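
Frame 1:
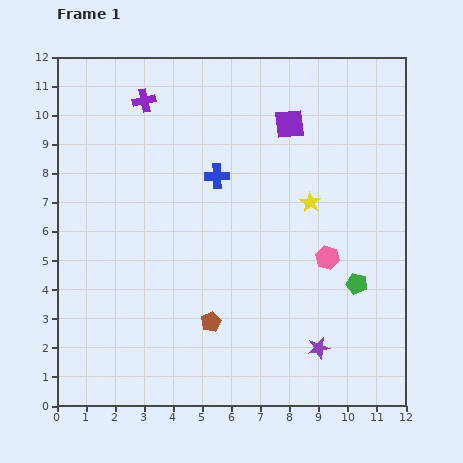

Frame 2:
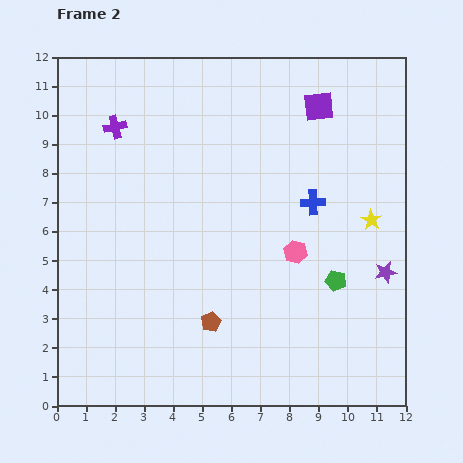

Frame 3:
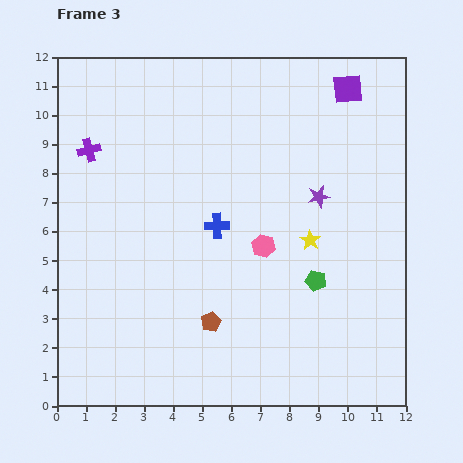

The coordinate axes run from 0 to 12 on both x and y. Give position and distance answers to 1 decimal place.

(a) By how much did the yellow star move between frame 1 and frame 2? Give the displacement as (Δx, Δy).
(2.1, -0.6)

The yellow star was at (8.7, 7.0) in frame 1 and (10.8, 6.4) in frame 2.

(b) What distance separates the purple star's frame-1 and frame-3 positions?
5.2

The purple star moved from (9.0, 2.0) to (9.0, 7.2), a distance of √(0.0² + 5.2²) ≈ 5.2.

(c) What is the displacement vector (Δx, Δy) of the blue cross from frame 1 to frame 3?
(0.0, -1.7)

The blue cross was at (5.5, 7.9) in frame 1 and (5.5, 6.2) in frame 3.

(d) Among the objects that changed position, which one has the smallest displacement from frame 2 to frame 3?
the green pentagon

(moved 0.7)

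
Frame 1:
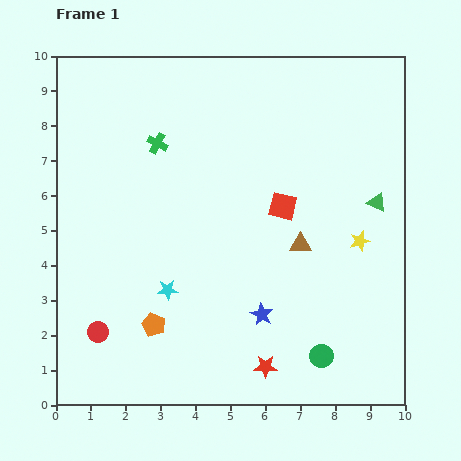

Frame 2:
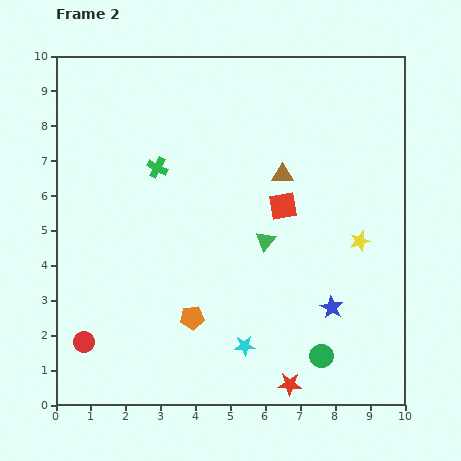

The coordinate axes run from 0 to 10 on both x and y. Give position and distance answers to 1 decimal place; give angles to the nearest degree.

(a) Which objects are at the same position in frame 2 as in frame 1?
the yellow star, the green circle, the red square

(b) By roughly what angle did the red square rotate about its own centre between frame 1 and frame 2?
25° counter-clockwise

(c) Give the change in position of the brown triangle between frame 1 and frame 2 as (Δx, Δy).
(-0.5, 2.0)

The brown triangle was at (7.0, 4.6) in frame 1 and (6.5, 6.6) in frame 2.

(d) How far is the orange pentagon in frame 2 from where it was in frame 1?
1.1

The orange pentagon moved from (2.8, 2.3) to (3.9, 2.5), a distance of √(1.1² + 0.2²) ≈ 1.1.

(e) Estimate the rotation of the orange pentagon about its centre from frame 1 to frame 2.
27° counter-clockwise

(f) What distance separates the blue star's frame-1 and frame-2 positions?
2.0

The blue star moved from (5.9, 2.6) to (7.9, 2.8), a distance of √(2.0² + 0.2²) ≈ 2.0.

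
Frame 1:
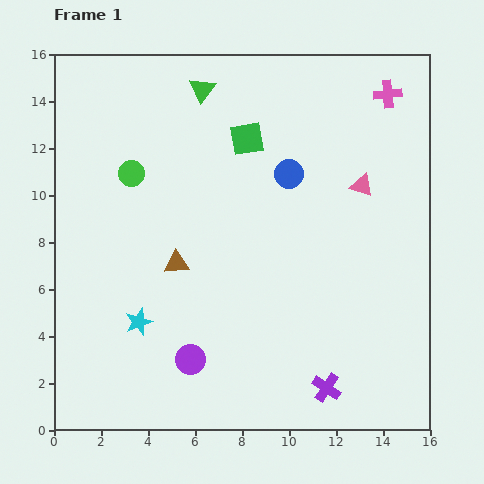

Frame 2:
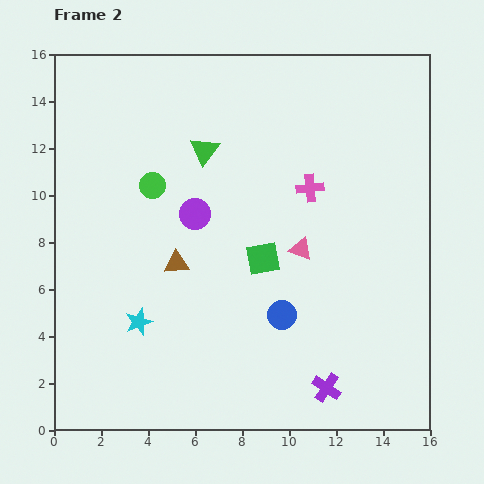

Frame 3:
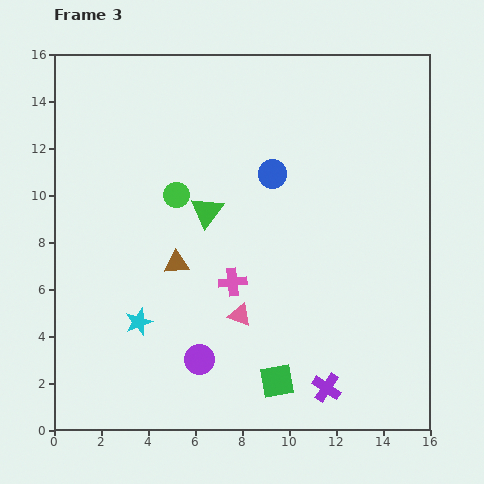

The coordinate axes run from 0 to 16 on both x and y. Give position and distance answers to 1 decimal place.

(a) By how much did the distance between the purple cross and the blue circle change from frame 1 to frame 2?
-5.6

Distance in frame 1: 9.2. Distance in frame 2: 3.6.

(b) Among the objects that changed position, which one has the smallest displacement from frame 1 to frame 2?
the green circle

(moved 1.0)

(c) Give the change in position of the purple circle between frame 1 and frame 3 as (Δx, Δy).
(0.4, 0.0)

The purple circle was at (5.8, 3.0) in frame 1 and (6.2, 3.0) in frame 3.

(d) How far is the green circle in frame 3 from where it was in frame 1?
2.1

The green circle moved from (3.3, 10.9) to (5.2, 10.0), a distance of √(1.9² + 0.9²) ≈ 2.1.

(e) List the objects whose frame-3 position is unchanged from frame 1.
the purple cross, the cyan star, the brown triangle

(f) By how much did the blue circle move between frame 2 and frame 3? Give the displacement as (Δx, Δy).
(-0.4, 6.0)

The blue circle was at (9.7, 4.9) in frame 2 and (9.3, 10.9) in frame 3.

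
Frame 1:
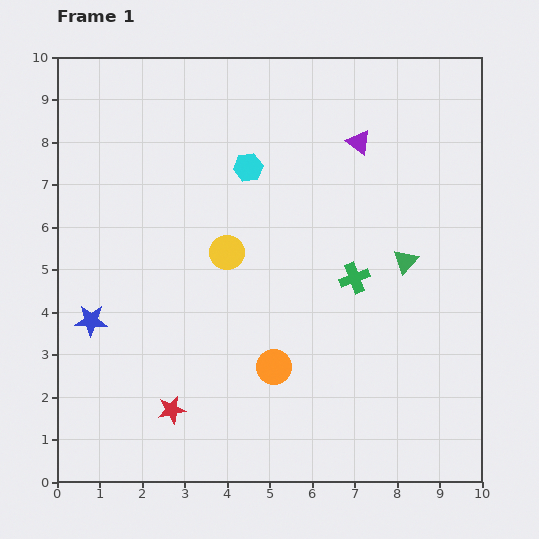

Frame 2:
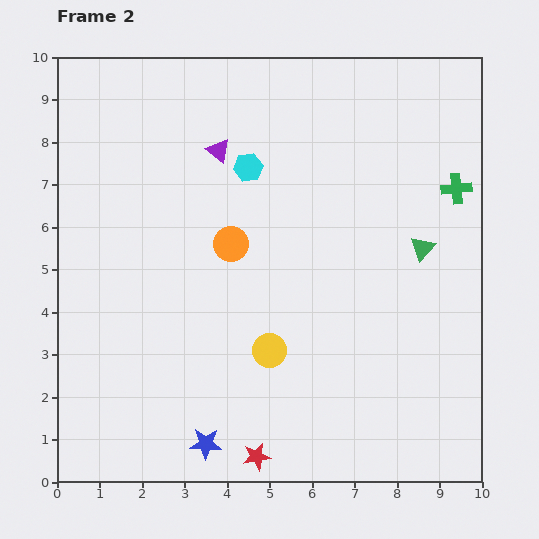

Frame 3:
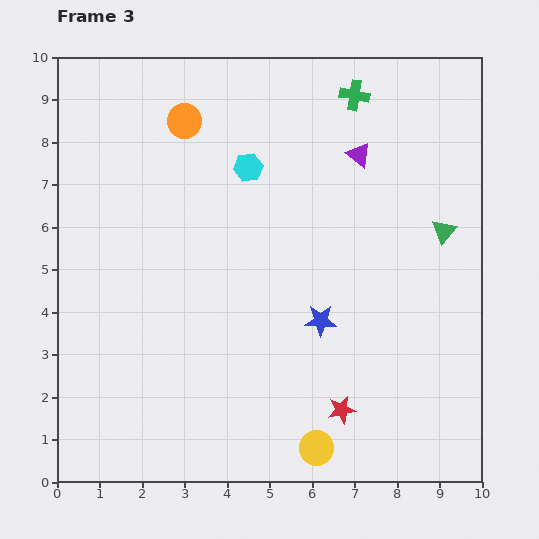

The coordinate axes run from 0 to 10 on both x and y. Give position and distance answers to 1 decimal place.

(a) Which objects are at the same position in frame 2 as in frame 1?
the cyan hexagon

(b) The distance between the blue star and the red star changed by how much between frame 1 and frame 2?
-1.6

Distance in frame 1: 2.8. Distance in frame 2: 1.2.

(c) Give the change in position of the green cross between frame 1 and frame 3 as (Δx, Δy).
(0.0, 4.3)

The green cross was at (7.0, 4.8) in frame 1 and (7.0, 9.1) in frame 3.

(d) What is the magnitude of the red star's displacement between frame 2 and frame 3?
2.3

The red star moved from (4.7, 0.6) to (6.7, 1.7), a distance of √(2.0² + 1.1²) ≈ 2.3.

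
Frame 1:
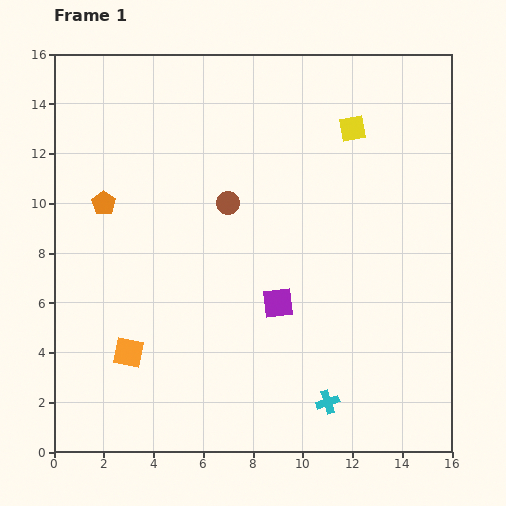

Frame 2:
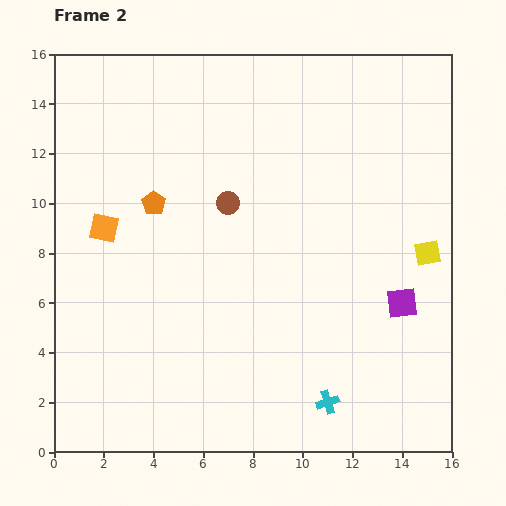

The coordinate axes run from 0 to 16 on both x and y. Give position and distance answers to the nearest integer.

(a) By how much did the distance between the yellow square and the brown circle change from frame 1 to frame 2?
+2

Distance in frame 1: 6. Distance in frame 2: 8.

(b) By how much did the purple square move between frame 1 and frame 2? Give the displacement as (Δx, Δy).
(5, 0)

The purple square was at (9, 6) in frame 1 and (14, 6) in frame 2.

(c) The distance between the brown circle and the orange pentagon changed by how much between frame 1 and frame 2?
-2

Distance in frame 1: 5. Distance in frame 2: 3.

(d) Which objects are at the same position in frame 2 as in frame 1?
the brown circle, the cyan cross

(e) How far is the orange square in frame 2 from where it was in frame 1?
5

The orange square moved from (3, 4) to (2, 9), a distance of √(1² + 5²) ≈ 5.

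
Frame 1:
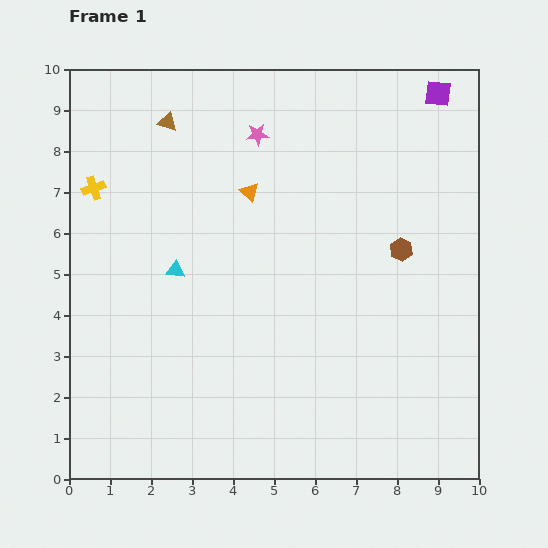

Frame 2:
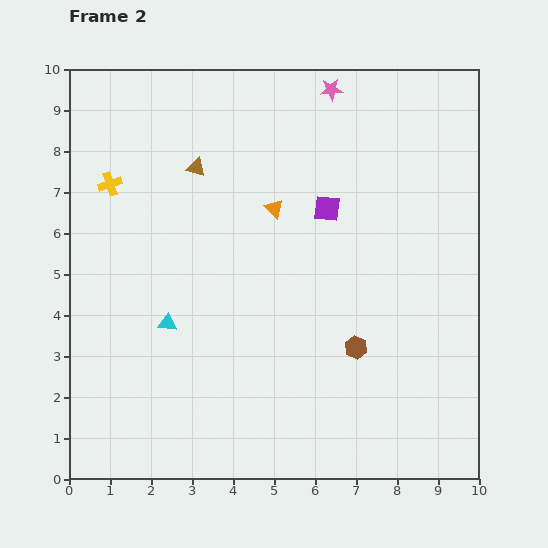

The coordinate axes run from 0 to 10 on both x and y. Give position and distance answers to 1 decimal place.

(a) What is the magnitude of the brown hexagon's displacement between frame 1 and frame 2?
2.6

The brown hexagon moved from (8.1, 5.6) to (7.0, 3.2), a distance of √(1.1² + 2.4²) ≈ 2.6.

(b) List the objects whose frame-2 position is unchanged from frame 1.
none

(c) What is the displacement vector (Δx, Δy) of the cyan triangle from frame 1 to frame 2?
(-0.2, -1.3)

The cyan triangle was at (2.6, 5.1) in frame 1 and (2.4, 3.8) in frame 2.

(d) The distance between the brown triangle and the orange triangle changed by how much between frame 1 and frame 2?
-0.5

Distance in frame 1: 2.6. Distance in frame 2: 2.1.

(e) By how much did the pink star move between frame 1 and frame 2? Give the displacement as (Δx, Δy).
(1.8, 1.1)

The pink star was at (4.6, 8.4) in frame 1 and (6.4, 9.5) in frame 2.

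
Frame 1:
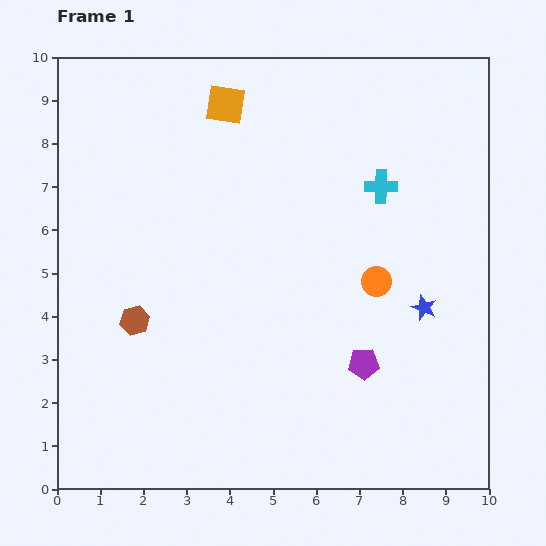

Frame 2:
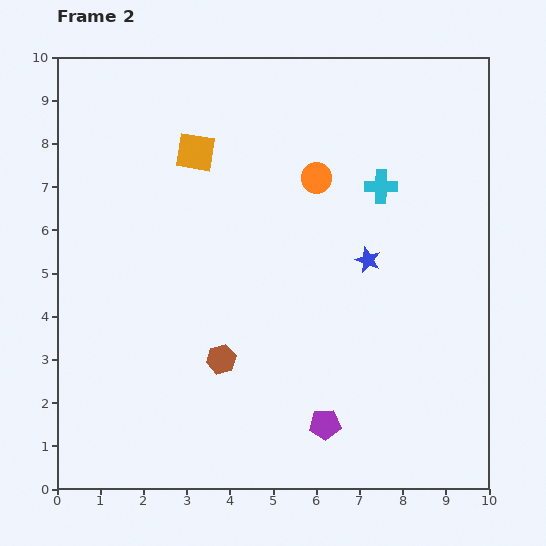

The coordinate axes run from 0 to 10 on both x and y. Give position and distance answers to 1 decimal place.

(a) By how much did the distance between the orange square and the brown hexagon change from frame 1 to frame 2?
-0.6

Distance in frame 1: 5.4. Distance in frame 2: 4.8.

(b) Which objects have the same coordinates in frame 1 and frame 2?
the cyan cross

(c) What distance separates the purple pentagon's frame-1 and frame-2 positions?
1.7

The purple pentagon moved from (7.1, 2.9) to (6.2, 1.5), a distance of √(0.9² + 1.4²) ≈ 1.7.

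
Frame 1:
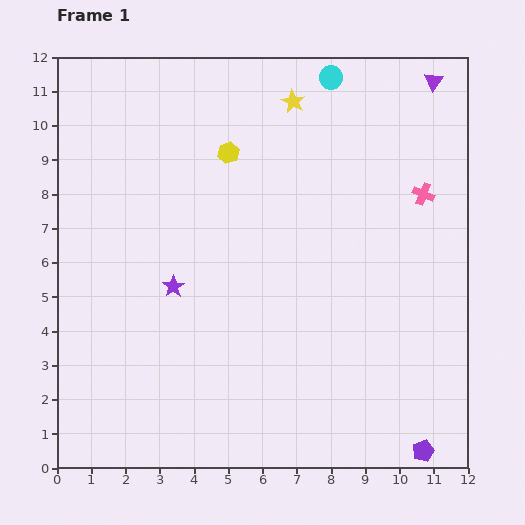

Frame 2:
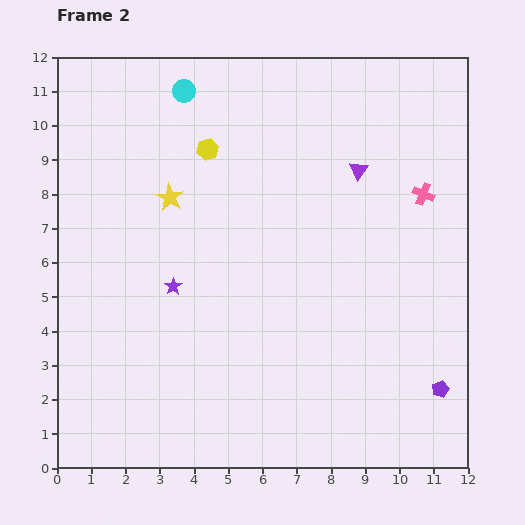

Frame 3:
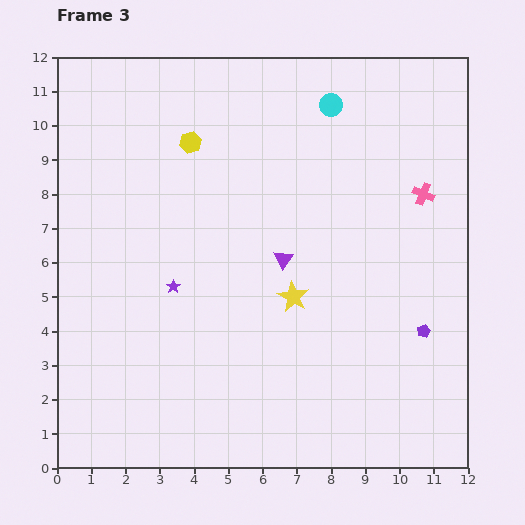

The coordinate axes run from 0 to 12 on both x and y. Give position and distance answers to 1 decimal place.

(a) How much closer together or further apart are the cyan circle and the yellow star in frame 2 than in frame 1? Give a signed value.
+1.8

Distance in frame 1: 1.3. Distance in frame 2: 3.1.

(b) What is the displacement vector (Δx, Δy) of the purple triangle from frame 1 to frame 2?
(-2.2, -2.6)

The purple triangle was at (11.0, 11.3) in frame 1 and (8.8, 8.7) in frame 2.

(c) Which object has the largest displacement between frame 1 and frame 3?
the purple triangle

(moved 6.8; next 5.7)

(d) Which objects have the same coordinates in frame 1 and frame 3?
the purple star, the pink cross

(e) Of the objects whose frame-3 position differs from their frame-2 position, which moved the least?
the yellow hexagon

(moved 0.5)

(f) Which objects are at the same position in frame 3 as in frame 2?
the purple star, the pink cross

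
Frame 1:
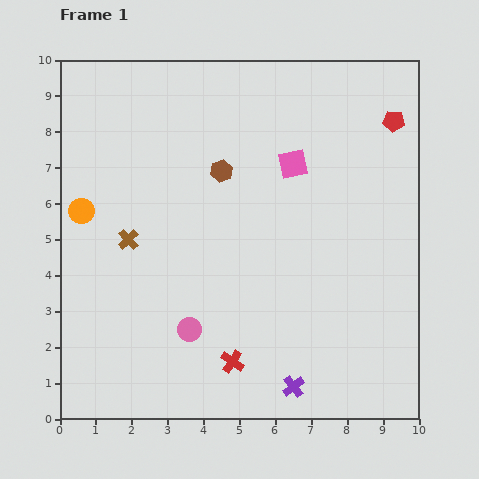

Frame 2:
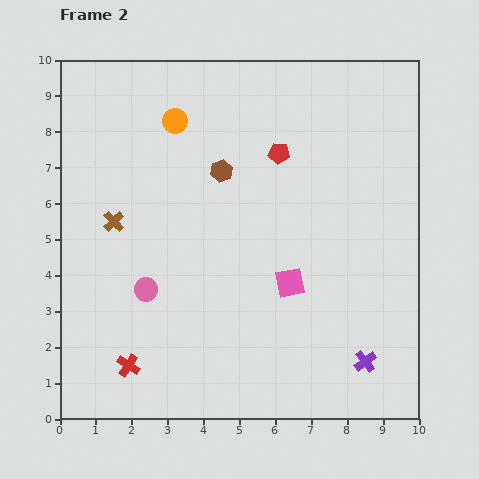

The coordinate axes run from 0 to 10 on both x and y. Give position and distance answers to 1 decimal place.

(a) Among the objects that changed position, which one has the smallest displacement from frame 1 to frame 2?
the brown cross

(moved 0.6)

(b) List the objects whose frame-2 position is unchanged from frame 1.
the brown hexagon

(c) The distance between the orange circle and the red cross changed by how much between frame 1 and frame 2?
+1.0

Distance in frame 1: 5.9. Distance in frame 2: 6.9.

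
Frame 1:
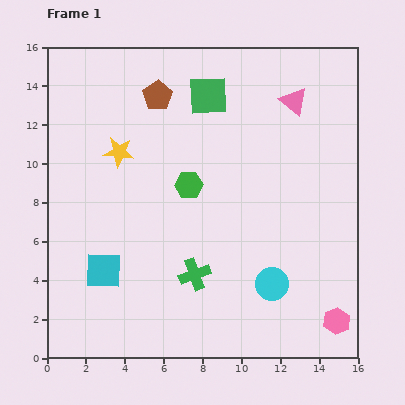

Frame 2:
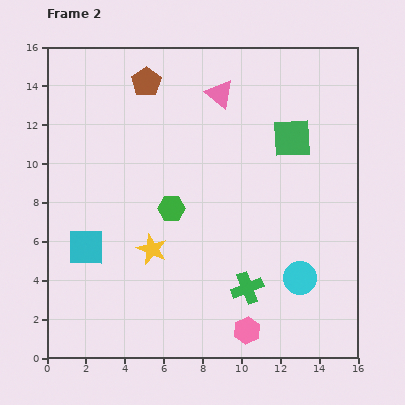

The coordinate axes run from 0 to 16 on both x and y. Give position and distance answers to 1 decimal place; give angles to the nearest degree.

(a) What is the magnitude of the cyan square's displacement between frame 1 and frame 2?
1.5

The cyan square moved from (2.9, 4.5) to (2.0, 5.7), a distance of √(0.9² + 1.2²) ≈ 1.5.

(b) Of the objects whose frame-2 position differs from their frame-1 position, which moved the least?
the brown pentagon

(moved 0.9)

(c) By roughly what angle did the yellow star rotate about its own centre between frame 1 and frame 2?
16° clockwise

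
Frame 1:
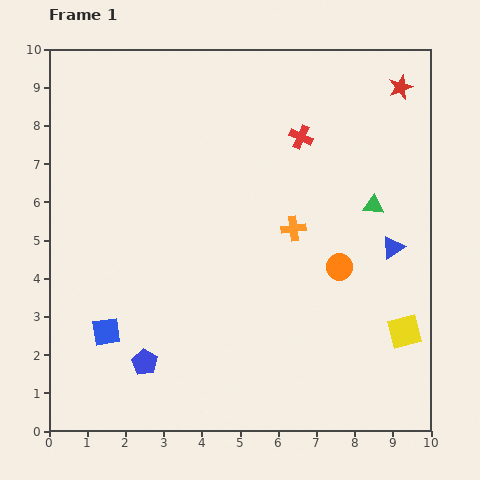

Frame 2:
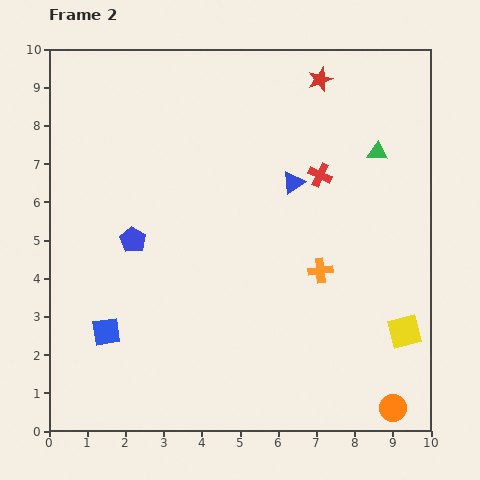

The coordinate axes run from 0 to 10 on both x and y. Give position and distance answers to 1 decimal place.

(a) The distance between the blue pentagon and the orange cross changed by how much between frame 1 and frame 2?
-0.2

Distance in frame 1: 5.2. Distance in frame 2: 5.0.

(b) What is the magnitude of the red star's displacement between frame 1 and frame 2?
2.1

The red star moved from (9.2, 9.0) to (7.1, 9.2), a distance of √(2.1² + 0.2²) ≈ 2.1.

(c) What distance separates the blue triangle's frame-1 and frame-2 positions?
3.1

The blue triangle moved from (9.0, 4.8) to (6.4, 6.5), a distance of √(2.6² + 1.7²) ≈ 3.1.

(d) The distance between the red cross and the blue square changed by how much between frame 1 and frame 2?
-0.3

Distance in frame 1: 7.2. Distance in frame 2: 6.9.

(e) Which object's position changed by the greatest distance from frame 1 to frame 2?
the orange circle

(moved 4.0; next 3.2)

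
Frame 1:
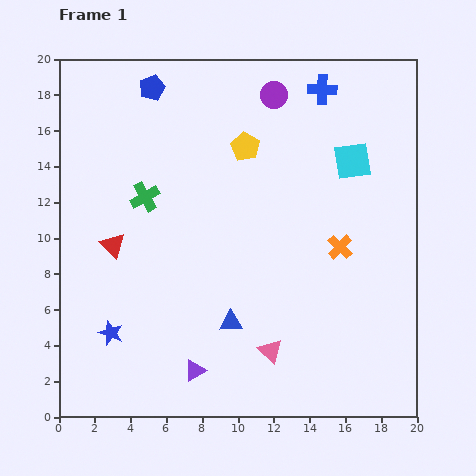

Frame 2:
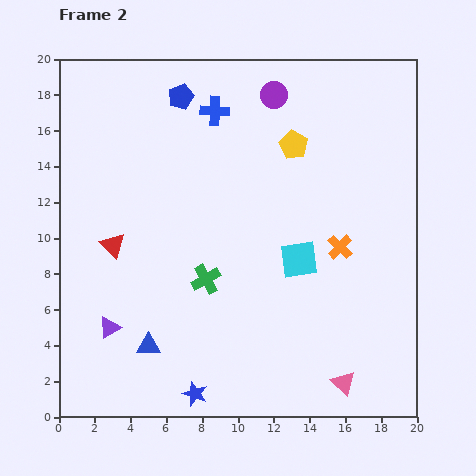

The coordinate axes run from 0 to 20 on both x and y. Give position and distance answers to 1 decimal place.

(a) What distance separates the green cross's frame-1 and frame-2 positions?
5.7

The green cross moved from (4.8, 12.3) to (8.2, 7.7), a distance of √(3.4² + 4.6²) ≈ 5.7.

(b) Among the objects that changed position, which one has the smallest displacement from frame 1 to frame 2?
the blue pentagon

(moved 1.7)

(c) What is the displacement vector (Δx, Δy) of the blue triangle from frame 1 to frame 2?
(-4.6, -1.3)

The blue triangle was at (9.6, 5.3) in frame 1 and (5.0, 4.0) in frame 2.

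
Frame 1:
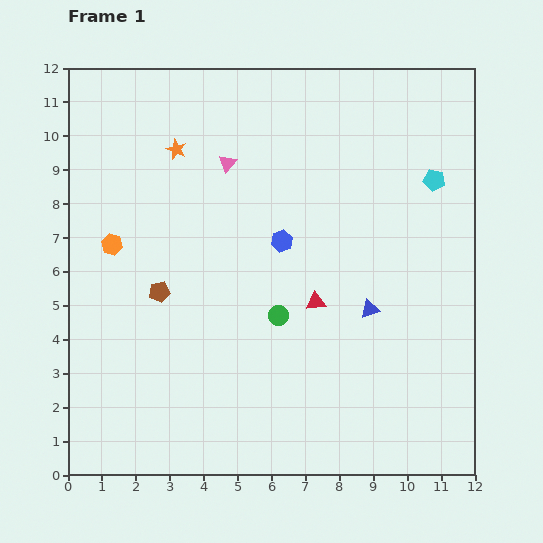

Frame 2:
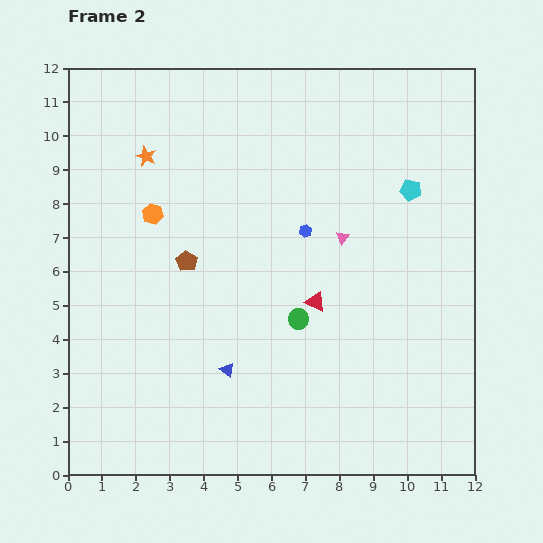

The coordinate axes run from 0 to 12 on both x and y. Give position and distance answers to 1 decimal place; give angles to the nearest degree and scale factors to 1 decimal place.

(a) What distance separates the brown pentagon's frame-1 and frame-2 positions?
1.2

The brown pentagon moved from (2.7, 5.4) to (3.5, 6.3), a distance of √(0.8² + 0.9²) ≈ 1.2.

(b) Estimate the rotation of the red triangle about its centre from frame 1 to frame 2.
32° clockwise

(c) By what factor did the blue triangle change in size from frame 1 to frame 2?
0.8×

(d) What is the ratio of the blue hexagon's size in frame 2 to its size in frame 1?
0.6×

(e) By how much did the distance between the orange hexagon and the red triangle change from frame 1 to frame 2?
-0.7

Distance in frame 1: 6.2. Distance in frame 2: 5.5.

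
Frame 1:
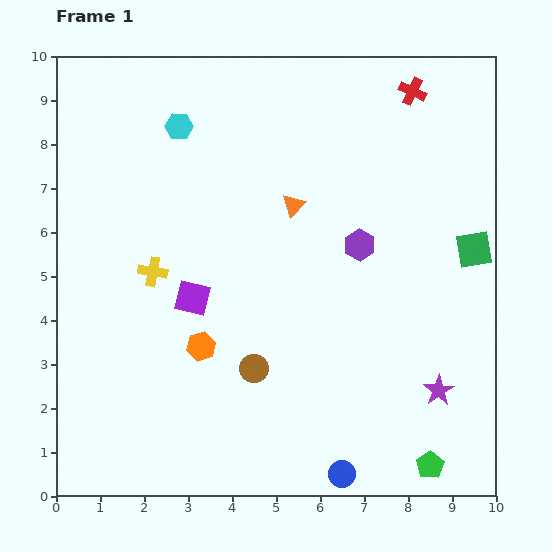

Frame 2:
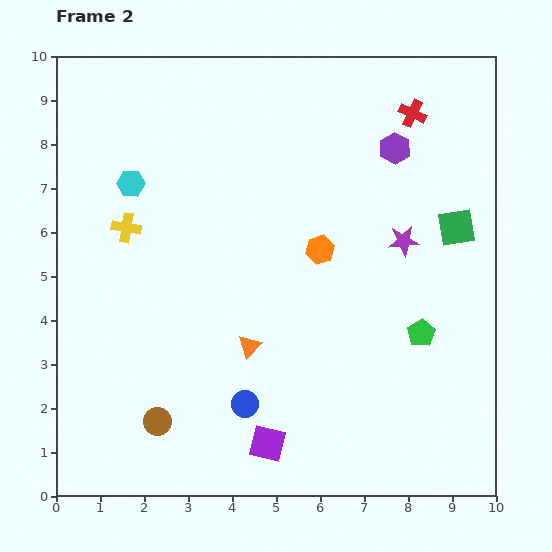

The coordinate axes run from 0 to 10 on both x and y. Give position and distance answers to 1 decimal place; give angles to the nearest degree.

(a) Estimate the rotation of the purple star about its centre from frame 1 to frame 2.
27° clockwise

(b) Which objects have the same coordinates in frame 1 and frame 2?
none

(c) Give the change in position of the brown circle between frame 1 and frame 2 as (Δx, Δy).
(-2.2, -1.2)

The brown circle was at (4.5, 2.9) in frame 1 and (2.3, 1.7) in frame 2.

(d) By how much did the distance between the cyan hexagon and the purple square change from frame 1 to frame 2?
+2.8

Distance in frame 1: 3.9. Distance in frame 2: 6.7.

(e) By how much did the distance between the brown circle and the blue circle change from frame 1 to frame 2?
-1.1

Distance in frame 1: 3.1. Distance in frame 2: 2.0.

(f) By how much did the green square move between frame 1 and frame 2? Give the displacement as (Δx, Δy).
(-0.4, 0.5)

The green square was at (9.5, 5.6) in frame 1 and (9.1, 6.1) in frame 2.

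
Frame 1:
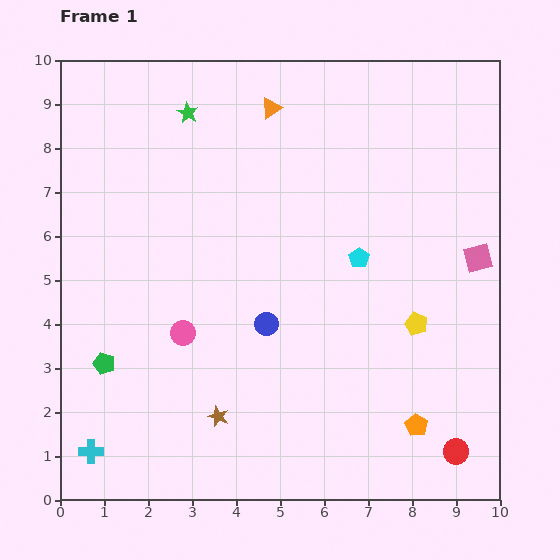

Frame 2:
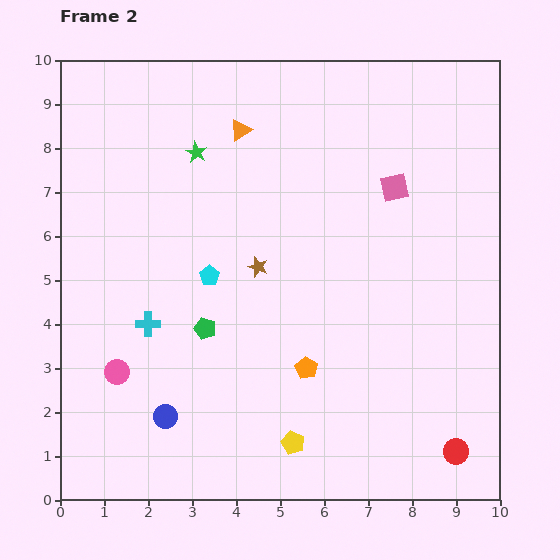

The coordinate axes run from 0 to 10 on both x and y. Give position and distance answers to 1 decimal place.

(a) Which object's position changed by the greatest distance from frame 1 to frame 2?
the yellow pentagon

(moved 3.9; next 3.5)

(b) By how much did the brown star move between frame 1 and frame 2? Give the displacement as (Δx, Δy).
(0.9, 3.4)

The brown star was at (3.6, 1.9) in frame 1 and (4.5, 5.3) in frame 2.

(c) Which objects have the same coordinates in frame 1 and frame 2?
the red circle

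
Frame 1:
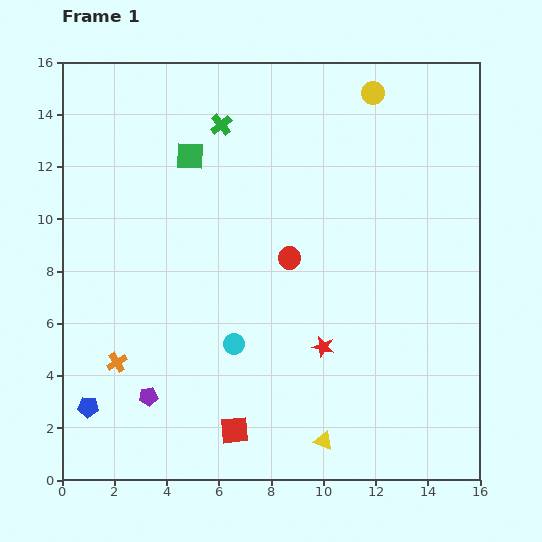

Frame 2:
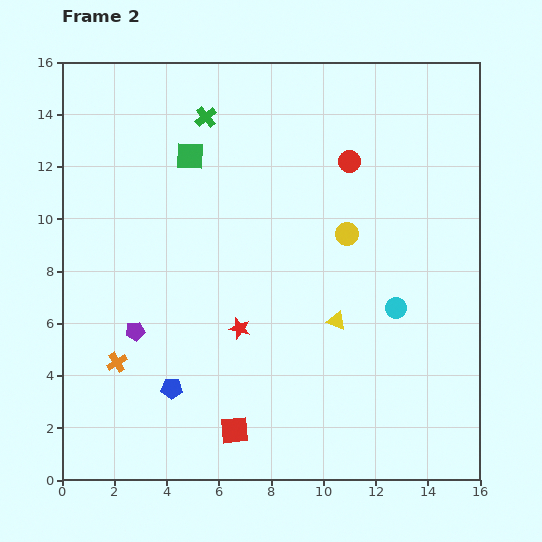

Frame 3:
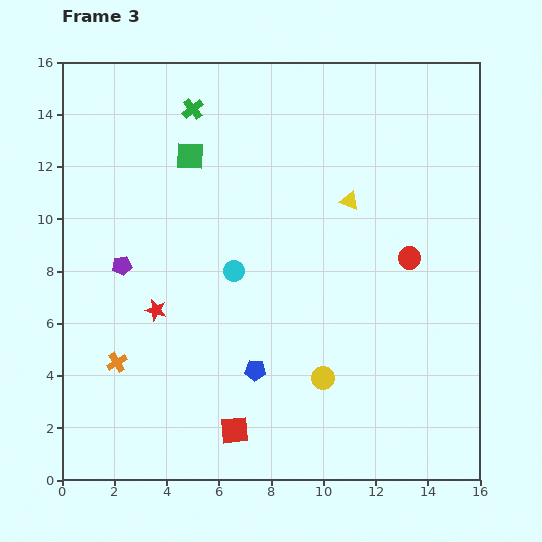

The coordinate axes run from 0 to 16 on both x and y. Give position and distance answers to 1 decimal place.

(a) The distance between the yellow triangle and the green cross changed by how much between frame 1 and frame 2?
-3.4

Distance in frame 1: 12.7. Distance in frame 2: 9.3.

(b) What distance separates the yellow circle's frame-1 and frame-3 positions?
11.1

The yellow circle moved from (11.9, 14.8) to (10.0, 3.9), a distance of √(1.9² + 10.9²) ≈ 11.1.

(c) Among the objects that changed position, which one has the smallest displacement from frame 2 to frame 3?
the green cross

(moved 0.6)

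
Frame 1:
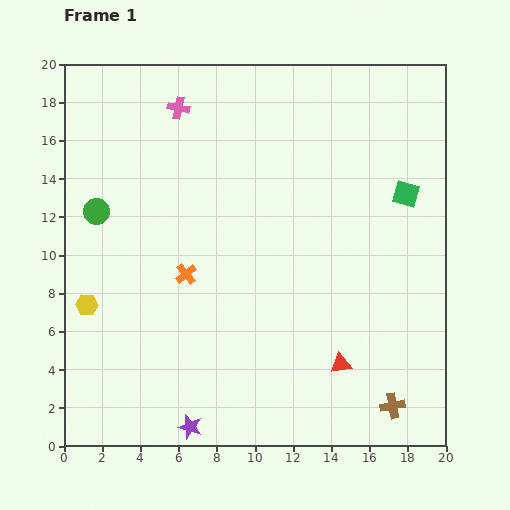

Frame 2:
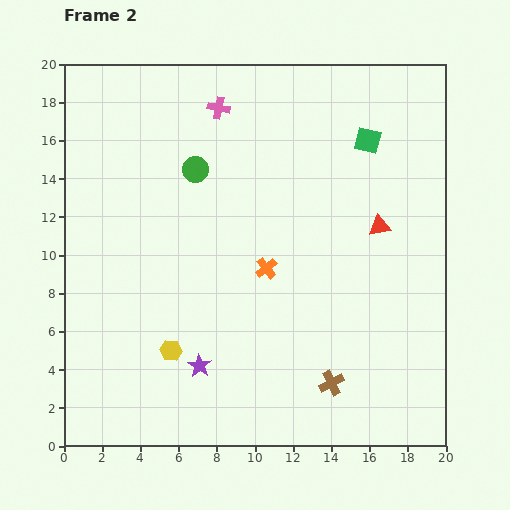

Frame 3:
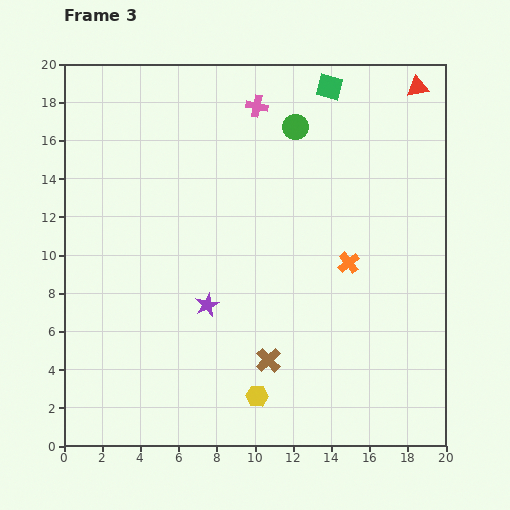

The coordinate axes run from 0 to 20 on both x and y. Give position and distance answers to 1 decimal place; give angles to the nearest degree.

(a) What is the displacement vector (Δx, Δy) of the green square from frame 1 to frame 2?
(-2.0, 2.8)

The green square was at (17.9, 13.2) in frame 1 and (15.9, 16.0) in frame 2.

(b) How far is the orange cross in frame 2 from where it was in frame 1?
4.2

The orange cross moved from (6.4, 9.0) to (10.6, 9.3), a distance of √(4.2² + 0.3²) ≈ 4.2.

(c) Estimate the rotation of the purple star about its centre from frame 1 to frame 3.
31° clockwise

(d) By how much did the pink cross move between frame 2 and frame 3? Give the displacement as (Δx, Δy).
(2.0, 0.1)

The pink cross was at (8.1, 17.7) in frame 2 and (10.1, 17.8) in frame 3.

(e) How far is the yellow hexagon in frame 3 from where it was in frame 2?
5.1

The yellow hexagon moved from (5.6, 5.0) to (10.1, 2.6), a distance of √(4.5² + 2.4²) ≈ 5.1.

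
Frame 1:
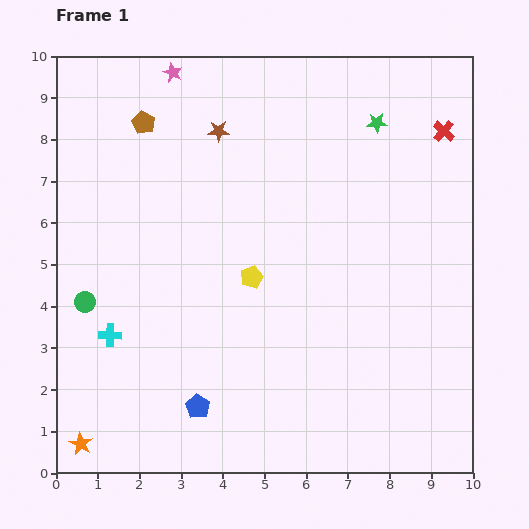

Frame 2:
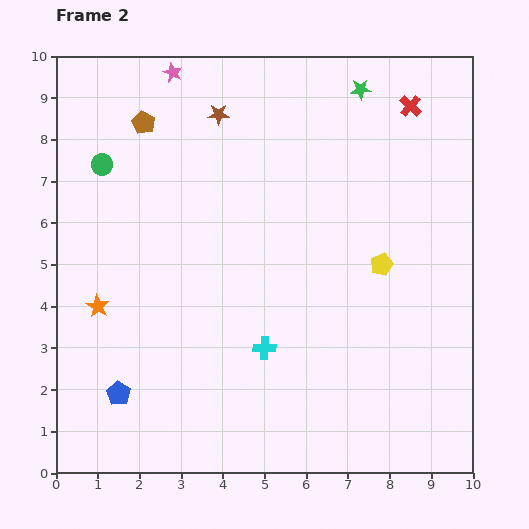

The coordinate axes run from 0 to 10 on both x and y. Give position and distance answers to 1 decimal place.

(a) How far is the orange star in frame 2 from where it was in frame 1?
3.3

The orange star moved from (0.6, 0.7) to (1.0, 4.0), a distance of √(0.4² + 3.3²) ≈ 3.3.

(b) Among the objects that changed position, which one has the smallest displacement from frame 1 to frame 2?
the brown star

(moved 0.4)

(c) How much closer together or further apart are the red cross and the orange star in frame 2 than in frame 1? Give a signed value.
-2.6

Distance in frame 1: 11.5. Distance in frame 2: 8.9.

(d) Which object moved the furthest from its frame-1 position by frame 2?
the cyan cross

(moved 3.7; next 3.3)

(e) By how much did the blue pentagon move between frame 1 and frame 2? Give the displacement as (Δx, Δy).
(-1.9, 0.3)

The blue pentagon was at (3.4, 1.6) in frame 1 and (1.5, 1.9) in frame 2.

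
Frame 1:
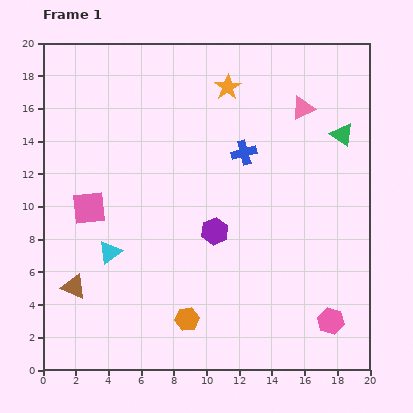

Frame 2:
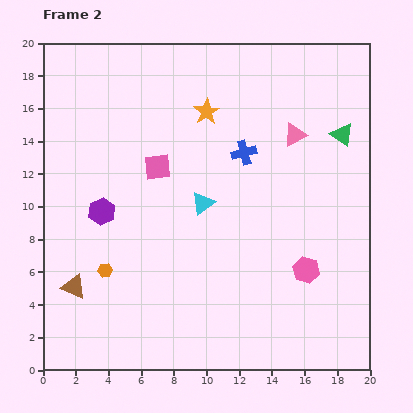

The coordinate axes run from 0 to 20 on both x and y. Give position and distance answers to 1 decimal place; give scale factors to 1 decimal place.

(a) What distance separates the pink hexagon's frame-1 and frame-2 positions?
3.4

The pink hexagon moved from (17.6, 3.0) to (16.1, 6.1), a distance of √(1.5² + 3.1²) ≈ 3.4.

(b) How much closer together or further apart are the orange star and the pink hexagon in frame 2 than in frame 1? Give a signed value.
-4.1

Distance in frame 1: 15.6. Distance in frame 2: 11.5.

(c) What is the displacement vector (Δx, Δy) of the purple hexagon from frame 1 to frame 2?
(-6.9, 1.2)

The purple hexagon was at (10.5, 8.5) in frame 1 and (3.6, 9.7) in frame 2.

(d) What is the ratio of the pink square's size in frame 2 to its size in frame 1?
0.8×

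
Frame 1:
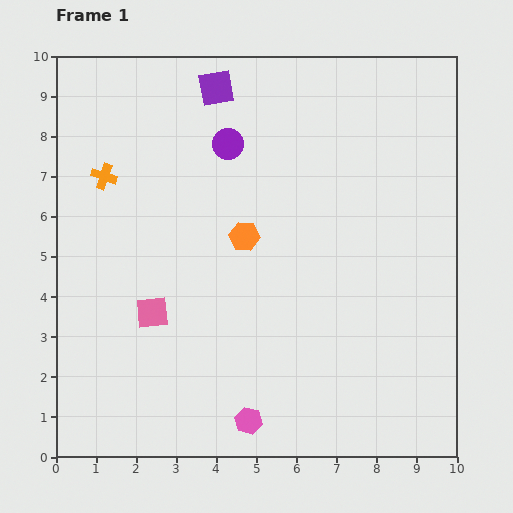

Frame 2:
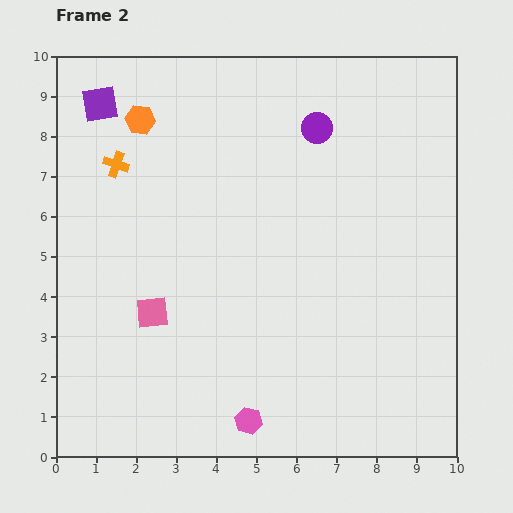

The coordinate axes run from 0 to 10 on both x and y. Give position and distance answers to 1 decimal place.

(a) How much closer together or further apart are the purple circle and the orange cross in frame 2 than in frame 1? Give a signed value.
+1.9

Distance in frame 1: 3.2. Distance in frame 2: 5.1.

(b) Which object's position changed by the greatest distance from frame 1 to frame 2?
the orange hexagon

(moved 3.9; next 2.9)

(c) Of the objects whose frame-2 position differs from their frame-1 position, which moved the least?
the orange cross

(moved 0.4)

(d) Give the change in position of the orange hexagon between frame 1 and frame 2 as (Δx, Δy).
(-2.6, 2.9)

The orange hexagon was at (4.7, 5.5) in frame 1 and (2.1, 8.4) in frame 2.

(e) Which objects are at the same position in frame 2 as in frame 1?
the pink hexagon, the pink square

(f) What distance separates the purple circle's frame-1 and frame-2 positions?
2.2

The purple circle moved from (4.3, 7.8) to (6.5, 8.2), a distance of √(2.2² + 0.4²) ≈ 2.2.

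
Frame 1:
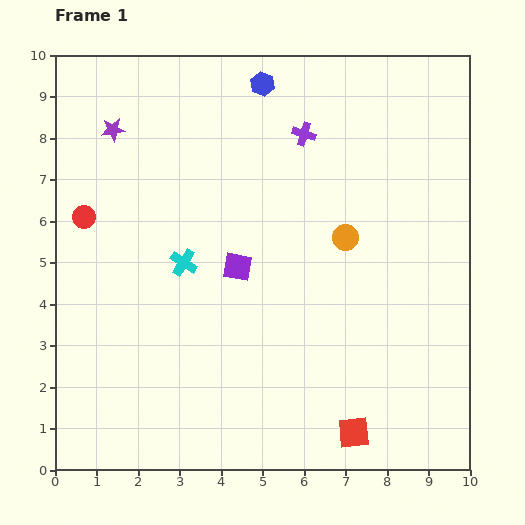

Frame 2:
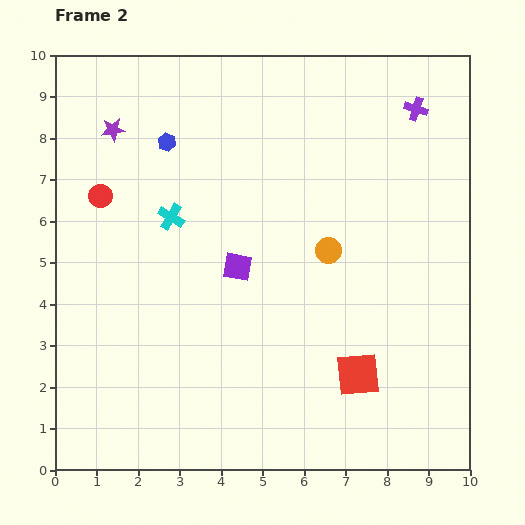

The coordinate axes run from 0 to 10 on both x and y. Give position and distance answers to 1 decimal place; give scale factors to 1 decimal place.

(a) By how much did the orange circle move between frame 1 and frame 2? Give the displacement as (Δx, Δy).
(-0.4, -0.3)

The orange circle was at (7.0, 5.6) in frame 1 and (6.6, 5.3) in frame 2.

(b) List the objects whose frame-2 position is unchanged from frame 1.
the purple star, the purple square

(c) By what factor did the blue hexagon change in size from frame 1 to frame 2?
0.8×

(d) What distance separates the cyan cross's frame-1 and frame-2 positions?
1.1

The cyan cross moved from (3.1, 5.0) to (2.8, 6.1), a distance of √(0.3² + 1.1²) ≈ 1.1.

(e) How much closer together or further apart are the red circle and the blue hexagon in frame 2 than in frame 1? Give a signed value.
-3.3

Distance in frame 1: 5.4. Distance in frame 2: 2.1.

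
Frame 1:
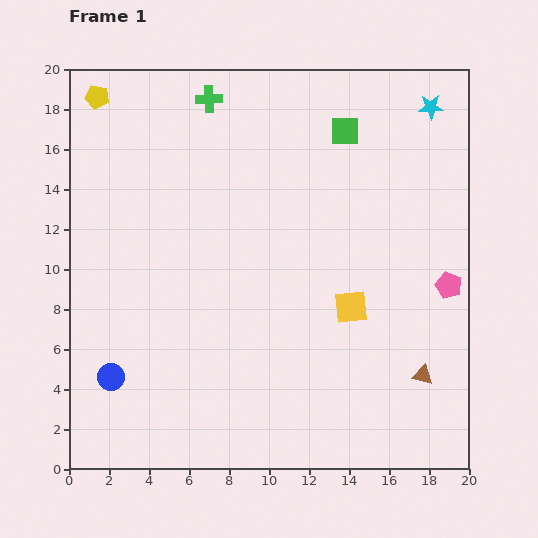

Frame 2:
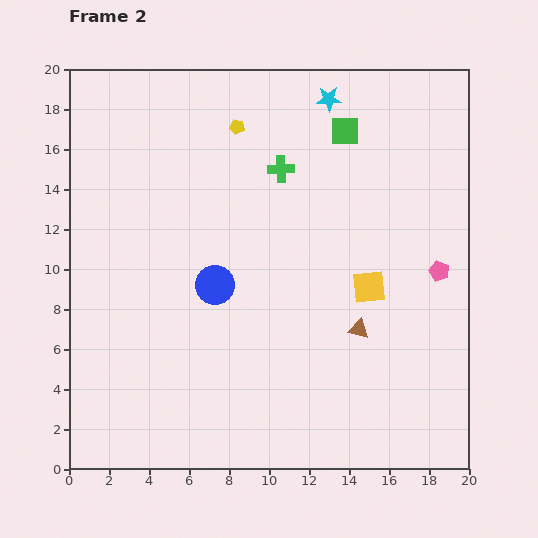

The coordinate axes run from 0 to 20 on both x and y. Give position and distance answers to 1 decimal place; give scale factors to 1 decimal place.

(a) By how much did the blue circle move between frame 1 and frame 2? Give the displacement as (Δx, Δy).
(5.2, 4.6)

The blue circle was at (2.1, 4.6) in frame 1 and (7.3, 9.2) in frame 2.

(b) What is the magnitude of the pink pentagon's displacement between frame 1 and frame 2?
0.9

The pink pentagon moved from (19.0, 9.2) to (18.5, 9.9), a distance of √(0.5² + 0.7²) ≈ 0.9.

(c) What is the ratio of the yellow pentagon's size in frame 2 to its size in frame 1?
0.6×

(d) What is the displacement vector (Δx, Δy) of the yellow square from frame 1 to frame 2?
(0.9, 1.0)

The yellow square was at (14.1, 8.1) in frame 1 and (15.0, 9.1) in frame 2.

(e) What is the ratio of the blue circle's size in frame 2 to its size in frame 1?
1.4×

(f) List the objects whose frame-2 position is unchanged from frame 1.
the green square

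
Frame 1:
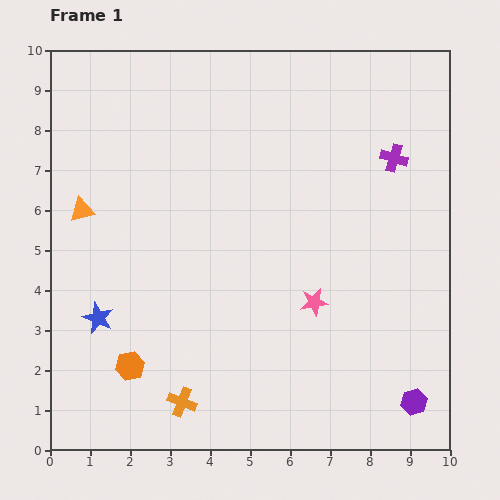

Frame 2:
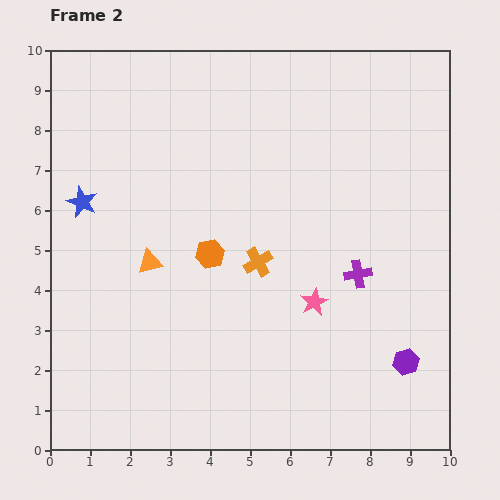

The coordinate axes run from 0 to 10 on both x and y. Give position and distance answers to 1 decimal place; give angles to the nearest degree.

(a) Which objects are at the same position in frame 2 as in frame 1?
the pink star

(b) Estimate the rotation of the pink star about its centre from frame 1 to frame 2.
18° counter-clockwise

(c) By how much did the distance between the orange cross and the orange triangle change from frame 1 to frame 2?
-2.7

Distance in frame 1: 5.4. Distance in frame 2: 2.7.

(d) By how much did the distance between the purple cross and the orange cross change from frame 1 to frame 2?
-5.6

Distance in frame 1: 8.1. Distance in frame 2: 2.5.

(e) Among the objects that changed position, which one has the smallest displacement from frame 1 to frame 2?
the purple hexagon

(moved 1.0)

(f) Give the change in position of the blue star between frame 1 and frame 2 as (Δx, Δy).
(-0.4, 2.9)

The blue star was at (1.2, 3.3) in frame 1 and (0.8, 6.2) in frame 2.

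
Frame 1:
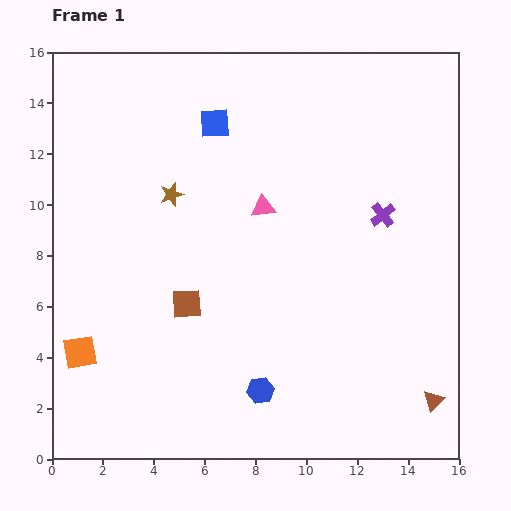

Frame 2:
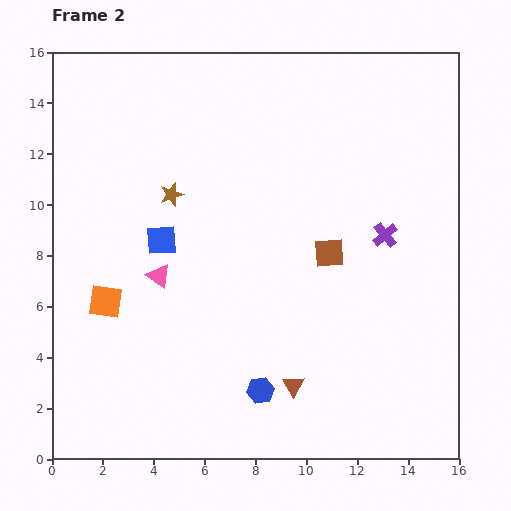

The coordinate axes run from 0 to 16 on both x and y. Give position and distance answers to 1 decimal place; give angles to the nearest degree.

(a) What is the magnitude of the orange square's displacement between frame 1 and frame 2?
2.2

The orange square moved from (1.1, 4.2) to (2.1, 6.2), a distance of √(1.0² + 2.0²) ≈ 2.2.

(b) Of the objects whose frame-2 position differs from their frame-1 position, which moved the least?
the purple cross

(moved 0.8)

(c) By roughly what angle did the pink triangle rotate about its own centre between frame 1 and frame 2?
42° clockwise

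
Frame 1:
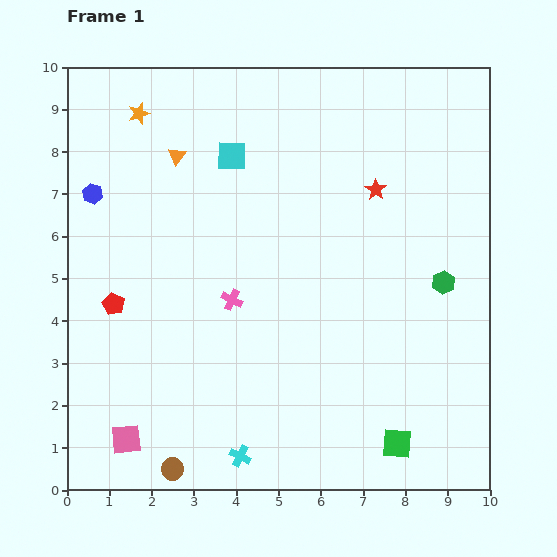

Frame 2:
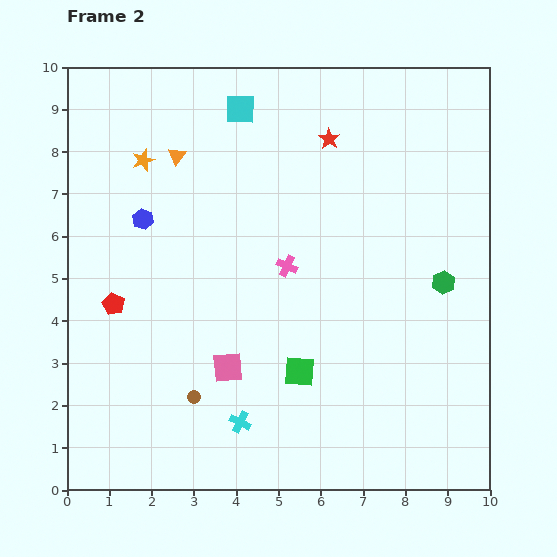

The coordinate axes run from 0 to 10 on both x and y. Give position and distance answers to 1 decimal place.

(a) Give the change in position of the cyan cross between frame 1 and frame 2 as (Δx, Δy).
(0.0, 0.8)

The cyan cross was at (4.1, 0.8) in frame 1 and (4.1, 1.6) in frame 2.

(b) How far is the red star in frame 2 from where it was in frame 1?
1.6

The red star moved from (7.3, 7.1) to (6.2, 8.3), a distance of √(1.1² + 1.2²) ≈ 1.6.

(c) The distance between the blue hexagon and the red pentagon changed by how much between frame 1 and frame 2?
-0.5

Distance in frame 1: 2.6. Distance in frame 2: 2.1.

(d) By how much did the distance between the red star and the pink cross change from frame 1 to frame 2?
-1.1

Distance in frame 1: 4.3. Distance in frame 2: 3.2.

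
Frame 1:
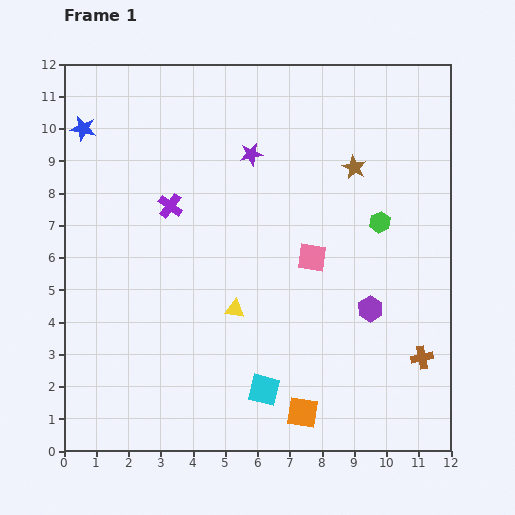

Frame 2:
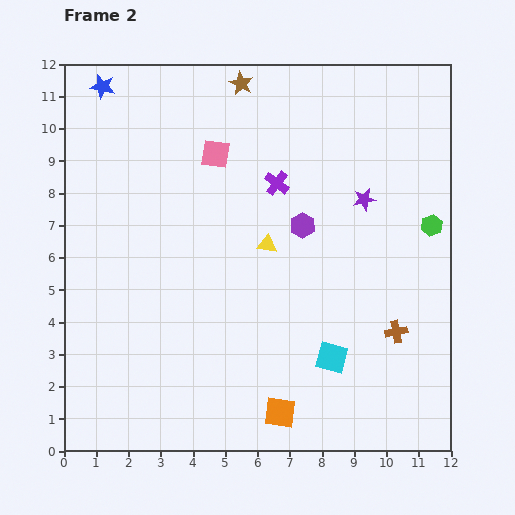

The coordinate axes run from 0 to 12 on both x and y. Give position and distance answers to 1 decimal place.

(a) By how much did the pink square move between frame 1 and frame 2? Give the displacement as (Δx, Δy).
(-3.0, 3.2)

The pink square was at (7.7, 6.0) in frame 1 and (4.7, 9.2) in frame 2.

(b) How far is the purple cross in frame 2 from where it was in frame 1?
3.4

The purple cross moved from (3.3, 7.6) to (6.6, 8.3), a distance of √(3.3² + 0.7²) ≈ 3.4.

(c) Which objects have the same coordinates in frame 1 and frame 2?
none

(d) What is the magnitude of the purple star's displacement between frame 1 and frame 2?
3.8

The purple star moved from (5.8, 9.2) to (9.3, 7.8), a distance of √(3.5² + 1.4²) ≈ 3.8.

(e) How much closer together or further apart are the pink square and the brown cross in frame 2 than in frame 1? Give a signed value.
+3.2

Distance in frame 1: 4.6. Distance in frame 2: 7.8.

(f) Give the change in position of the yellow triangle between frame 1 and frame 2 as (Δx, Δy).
(1.0, 2.0)

The yellow triangle was at (5.3, 4.4) in frame 1 and (6.3, 6.4) in frame 2.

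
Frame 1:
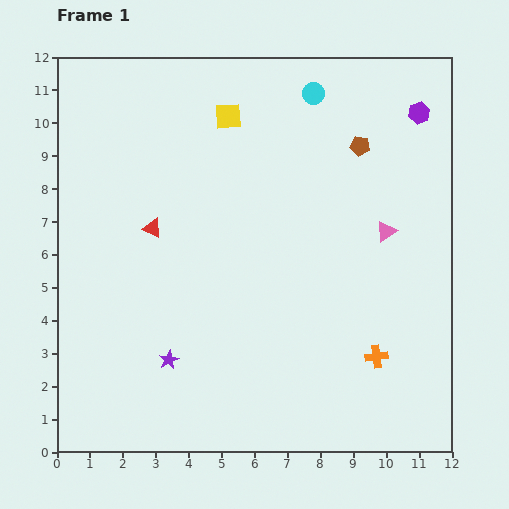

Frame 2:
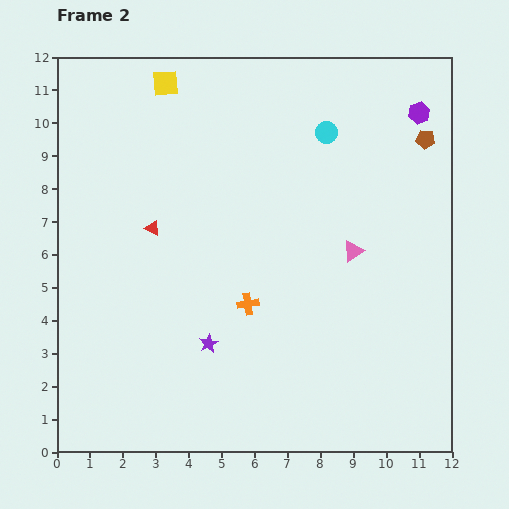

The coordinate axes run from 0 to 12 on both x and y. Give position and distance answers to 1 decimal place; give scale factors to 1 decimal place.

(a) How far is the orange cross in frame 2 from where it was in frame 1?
4.2

The orange cross moved from (9.7, 2.9) to (5.8, 4.5), a distance of √(3.9² + 1.6²) ≈ 4.2.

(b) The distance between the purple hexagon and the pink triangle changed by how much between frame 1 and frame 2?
+1.0

Distance in frame 1: 3.7. Distance in frame 2: 4.7.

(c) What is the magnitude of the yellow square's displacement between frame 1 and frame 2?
2.1

The yellow square moved from (5.2, 10.2) to (3.3, 11.2), a distance of √(1.9² + 1.0²) ≈ 2.1.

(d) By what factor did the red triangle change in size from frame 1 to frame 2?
0.8×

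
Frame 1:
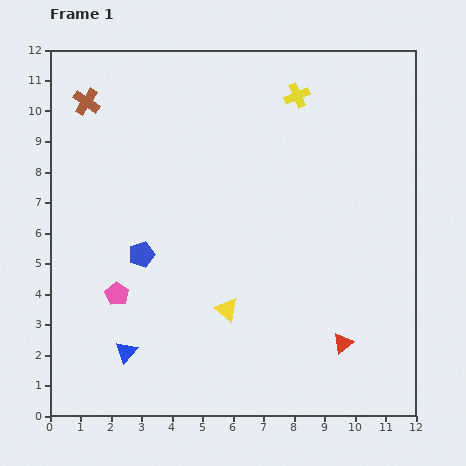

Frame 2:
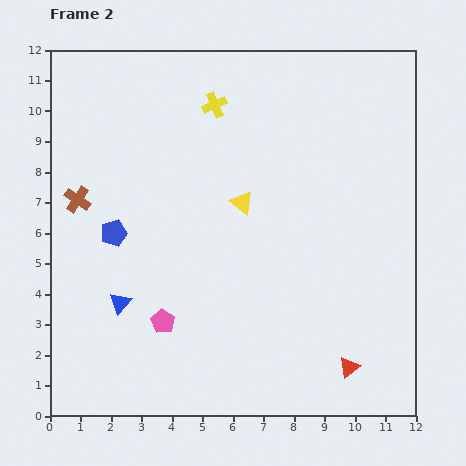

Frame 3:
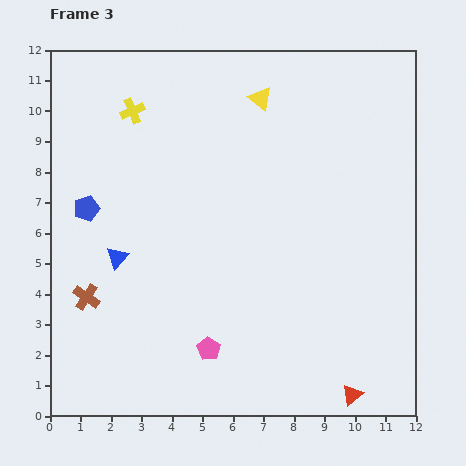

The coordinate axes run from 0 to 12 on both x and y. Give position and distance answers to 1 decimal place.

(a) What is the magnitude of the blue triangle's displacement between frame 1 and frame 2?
1.6

The blue triangle moved from (2.5, 2.1) to (2.3, 3.7), a distance of √(0.2² + 1.6²) ≈ 1.6.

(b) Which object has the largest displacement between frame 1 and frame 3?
the yellow triangle

(moved 7.0; next 6.4)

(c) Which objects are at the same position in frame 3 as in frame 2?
none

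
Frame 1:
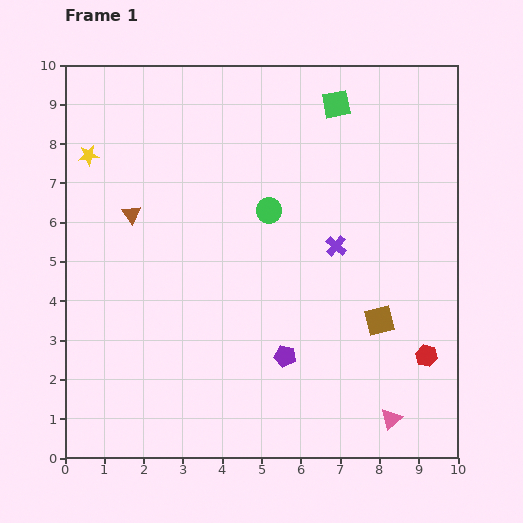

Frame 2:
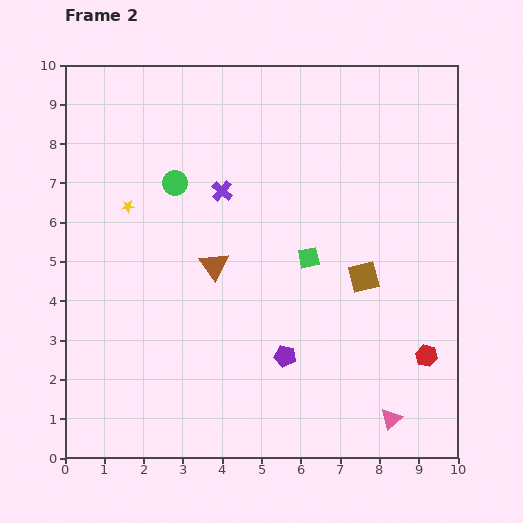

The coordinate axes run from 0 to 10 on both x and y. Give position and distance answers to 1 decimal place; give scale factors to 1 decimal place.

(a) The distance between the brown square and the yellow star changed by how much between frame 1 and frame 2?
-2.2

Distance in frame 1: 8.5. Distance in frame 2: 6.3.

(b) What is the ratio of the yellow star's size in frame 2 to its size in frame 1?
0.6×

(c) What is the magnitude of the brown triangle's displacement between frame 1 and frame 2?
2.5

The brown triangle moved from (1.7, 6.2) to (3.8, 4.9), a distance of √(2.1² + 1.3²) ≈ 2.5.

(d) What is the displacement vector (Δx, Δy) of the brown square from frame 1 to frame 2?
(-0.4, 1.1)

The brown square was at (8.0, 3.5) in frame 1 and (7.6, 4.6) in frame 2.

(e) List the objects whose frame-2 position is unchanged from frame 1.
the pink triangle, the purple pentagon, the red hexagon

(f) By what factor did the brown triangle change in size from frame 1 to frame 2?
1.6×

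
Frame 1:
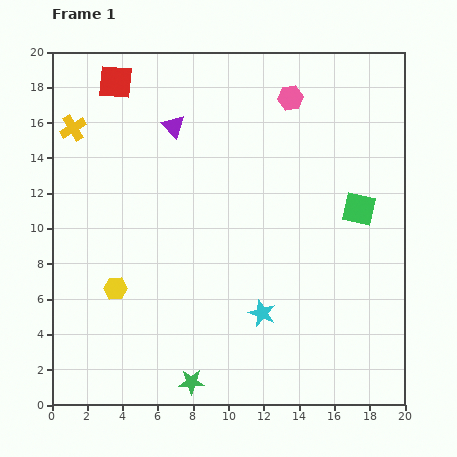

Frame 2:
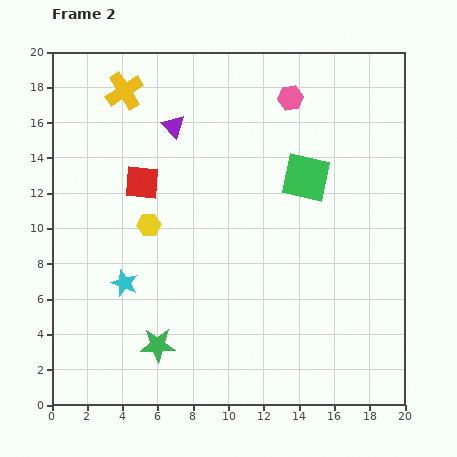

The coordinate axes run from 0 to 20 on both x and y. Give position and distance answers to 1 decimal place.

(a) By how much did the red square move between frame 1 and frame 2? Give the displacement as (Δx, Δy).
(1.5, -5.7)

The red square was at (3.6, 18.3) in frame 1 and (5.1, 12.6) in frame 2.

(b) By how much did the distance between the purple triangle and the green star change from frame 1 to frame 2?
-2.1

Distance in frame 1: 14.5. Distance in frame 2: 12.4.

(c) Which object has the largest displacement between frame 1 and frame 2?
the cyan star

(moved 8.0; next 5.9)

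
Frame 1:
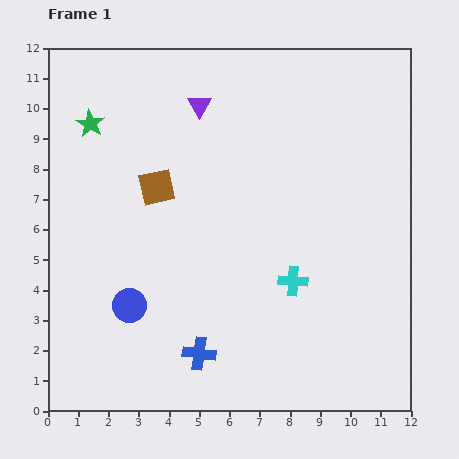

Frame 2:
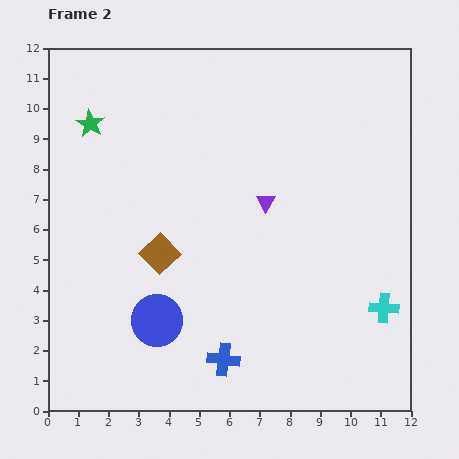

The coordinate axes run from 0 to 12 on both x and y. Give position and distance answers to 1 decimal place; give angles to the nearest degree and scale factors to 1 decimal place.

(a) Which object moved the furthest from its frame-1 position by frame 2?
the purple triangle

(moved 3.9; next 3.1)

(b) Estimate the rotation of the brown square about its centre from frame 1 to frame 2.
31° counter-clockwise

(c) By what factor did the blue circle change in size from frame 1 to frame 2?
1.5×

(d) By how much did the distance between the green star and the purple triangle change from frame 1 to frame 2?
+2.8

Distance in frame 1: 3.6. Distance in frame 2: 6.4.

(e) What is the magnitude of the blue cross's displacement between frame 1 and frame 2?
0.8

The blue cross moved from (5.0, 1.9) to (5.8, 1.7), a distance of √(0.8² + 0.2²) ≈ 0.8.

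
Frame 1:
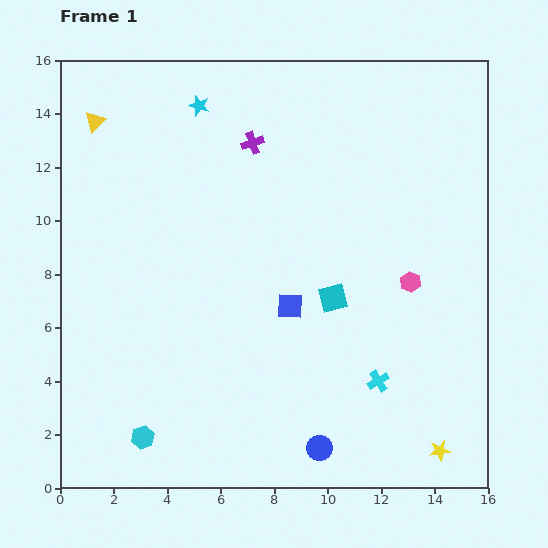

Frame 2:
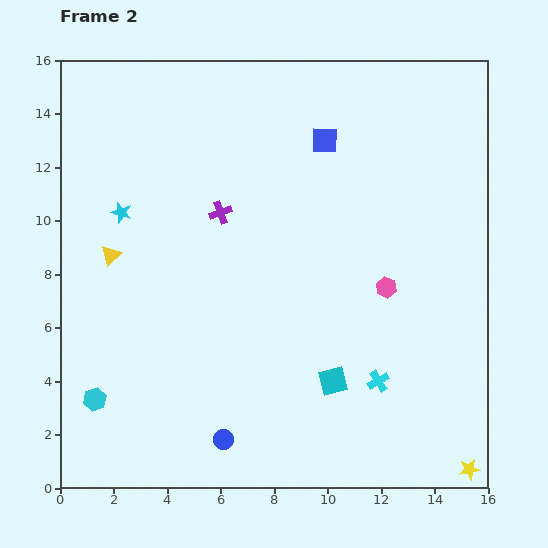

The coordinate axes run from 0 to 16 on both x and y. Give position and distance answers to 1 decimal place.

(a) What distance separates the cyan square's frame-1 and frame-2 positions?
3.1

The cyan square moved from (10.2, 7.1) to (10.2, 4.0), a distance of √(0.0² + 3.1²) ≈ 3.1.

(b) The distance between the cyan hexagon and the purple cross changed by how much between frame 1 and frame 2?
-3.3

Distance in frame 1: 11.7. Distance in frame 2: 8.4.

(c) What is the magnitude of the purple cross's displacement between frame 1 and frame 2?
2.9

The purple cross moved from (7.2, 12.9) to (6.0, 10.3), a distance of √(1.2² + 2.6²) ≈ 2.9.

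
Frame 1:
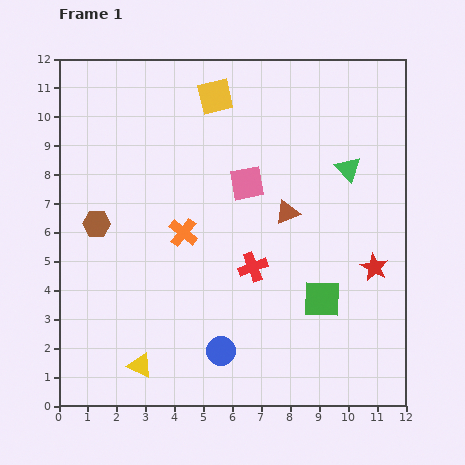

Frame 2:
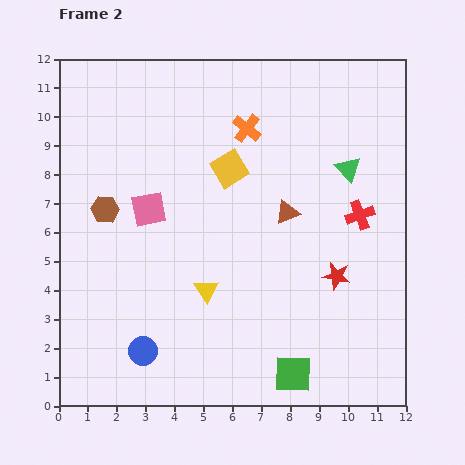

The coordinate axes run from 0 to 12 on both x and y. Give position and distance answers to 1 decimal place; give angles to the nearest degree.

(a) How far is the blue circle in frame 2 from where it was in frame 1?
2.7

The blue circle moved from (5.6, 1.9) to (2.9, 1.9), a distance of √(2.7² + 0.0²) ≈ 2.7.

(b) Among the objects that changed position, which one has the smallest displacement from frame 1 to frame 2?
the brown hexagon

(moved 0.6)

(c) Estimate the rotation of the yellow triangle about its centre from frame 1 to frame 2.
31° clockwise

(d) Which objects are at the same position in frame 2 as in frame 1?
the brown triangle, the green triangle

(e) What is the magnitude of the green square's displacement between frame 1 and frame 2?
2.8

The green square moved from (9.1, 3.7) to (8.1, 1.1), a distance of √(1.0² + 2.6²) ≈ 2.8.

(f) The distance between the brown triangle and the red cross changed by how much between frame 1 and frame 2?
+0.3

Distance in frame 1: 2.2. Distance in frame 2: 2.5.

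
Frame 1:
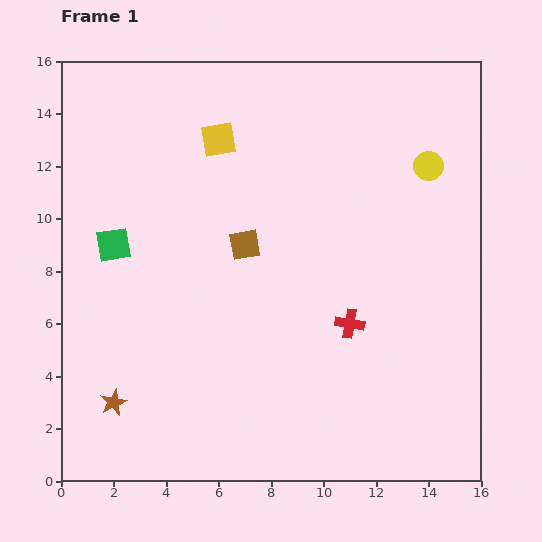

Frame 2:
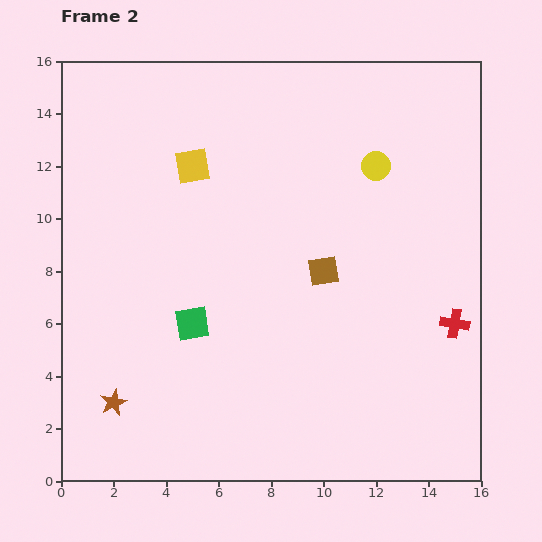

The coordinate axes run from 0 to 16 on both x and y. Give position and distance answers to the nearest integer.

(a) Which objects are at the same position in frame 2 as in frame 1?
the brown star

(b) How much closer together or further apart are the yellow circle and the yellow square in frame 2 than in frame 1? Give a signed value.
-1

Distance in frame 1: 8. Distance in frame 2: 7.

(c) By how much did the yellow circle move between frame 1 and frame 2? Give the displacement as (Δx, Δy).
(-2, 0)

The yellow circle was at (14, 12) in frame 1 and (12, 12) in frame 2.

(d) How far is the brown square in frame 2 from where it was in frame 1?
3

The brown square moved from (7, 9) to (10, 8), a distance of √(3² + 1²) ≈ 3.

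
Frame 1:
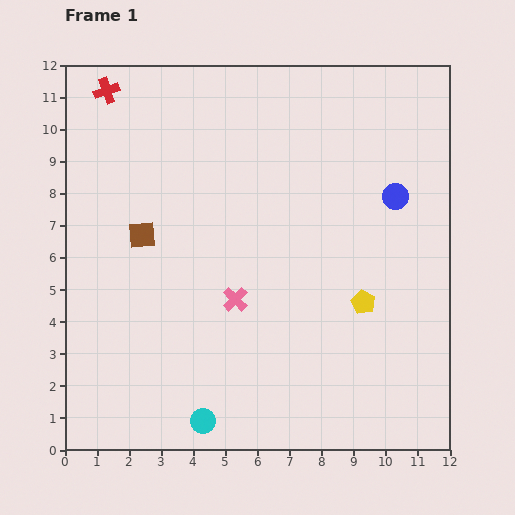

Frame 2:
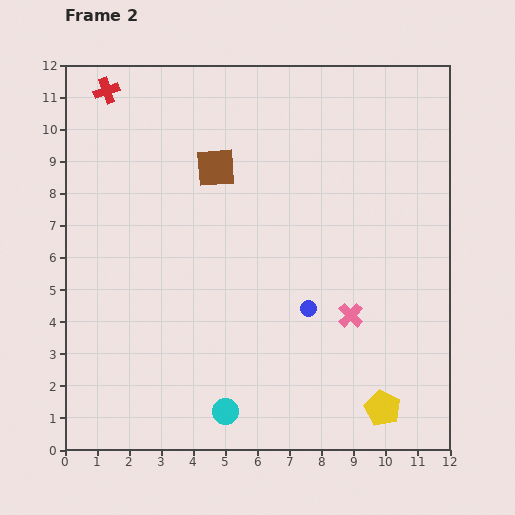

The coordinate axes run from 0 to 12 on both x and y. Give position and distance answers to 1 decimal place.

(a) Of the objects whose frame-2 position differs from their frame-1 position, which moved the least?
the cyan circle

(moved 0.8)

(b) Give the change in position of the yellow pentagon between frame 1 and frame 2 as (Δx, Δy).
(0.6, -3.3)

The yellow pentagon was at (9.3, 4.6) in frame 1 and (9.9, 1.3) in frame 2.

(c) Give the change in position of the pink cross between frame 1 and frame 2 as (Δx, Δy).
(3.6, -0.5)

The pink cross was at (5.3, 4.7) in frame 1 and (8.9, 4.2) in frame 2.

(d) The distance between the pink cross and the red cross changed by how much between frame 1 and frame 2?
+2.7

Distance in frame 1: 7.6. Distance in frame 2: 10.3.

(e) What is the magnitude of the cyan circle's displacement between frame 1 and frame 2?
0.8

The cyan circle moved from (4.3, 0.9) to (5.0, 1.2), a distance of √(0.7² + 0.3²) ≈ 0.8.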